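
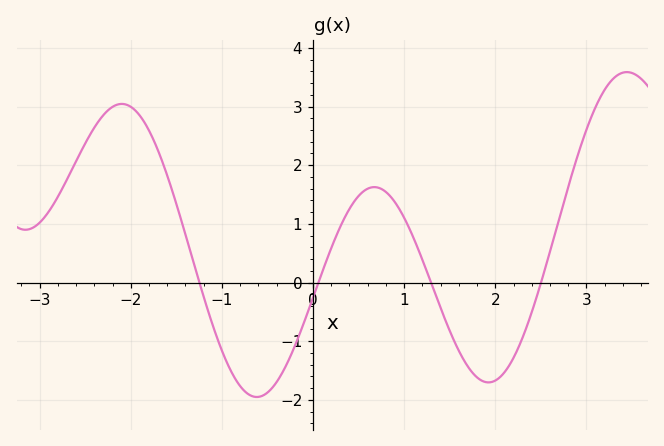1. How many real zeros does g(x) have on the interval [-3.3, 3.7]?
4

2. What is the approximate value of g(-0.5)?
-1.9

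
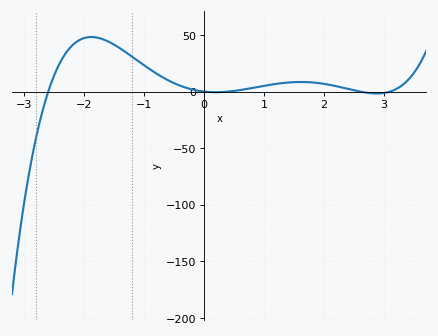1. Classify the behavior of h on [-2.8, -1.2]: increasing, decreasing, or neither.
neither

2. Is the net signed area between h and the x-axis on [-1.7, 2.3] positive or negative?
positive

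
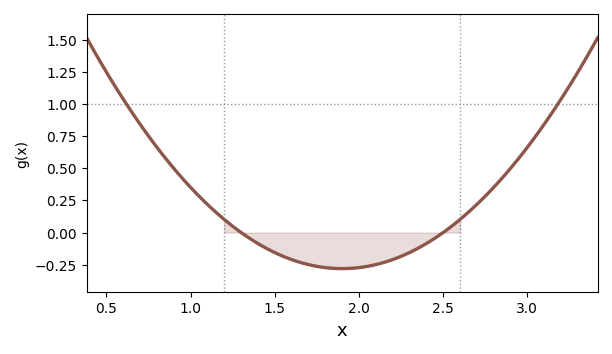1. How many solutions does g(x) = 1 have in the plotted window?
2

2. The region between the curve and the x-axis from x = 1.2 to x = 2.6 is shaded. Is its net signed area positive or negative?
negative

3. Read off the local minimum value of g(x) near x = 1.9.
-0.281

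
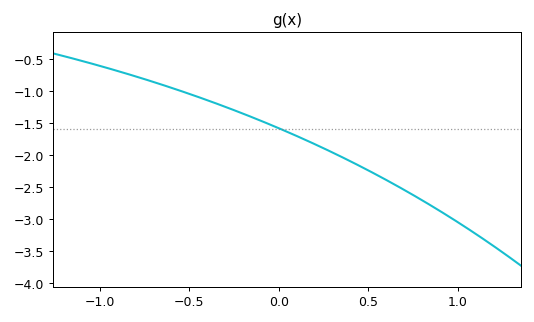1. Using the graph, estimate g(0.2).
-1.85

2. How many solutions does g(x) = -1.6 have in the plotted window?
1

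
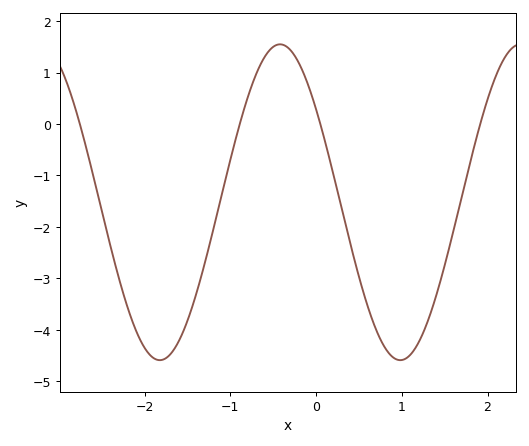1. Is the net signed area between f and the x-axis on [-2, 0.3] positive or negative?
negative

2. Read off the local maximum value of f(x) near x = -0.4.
1.5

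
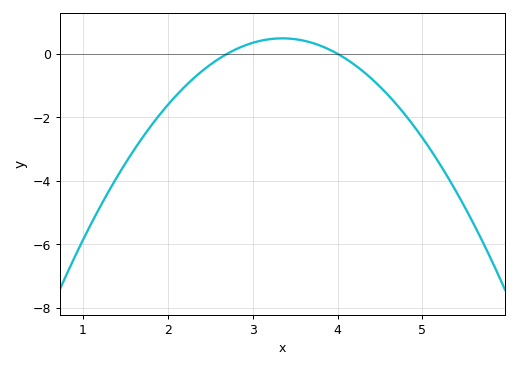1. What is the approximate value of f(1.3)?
-4.4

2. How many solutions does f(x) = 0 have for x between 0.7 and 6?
2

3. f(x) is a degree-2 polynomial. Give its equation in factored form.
y = -1.15(x - 2.7)(x - 4)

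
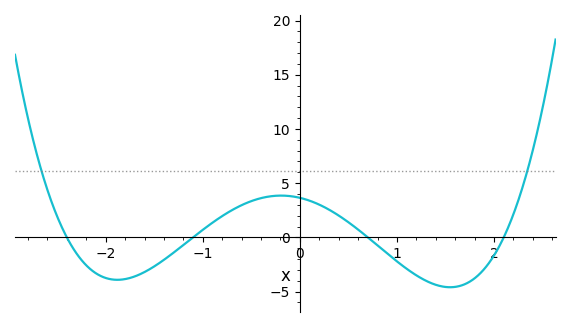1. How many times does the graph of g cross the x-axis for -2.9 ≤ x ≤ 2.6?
4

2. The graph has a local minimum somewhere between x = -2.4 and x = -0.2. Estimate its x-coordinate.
-1.88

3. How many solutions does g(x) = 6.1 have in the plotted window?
2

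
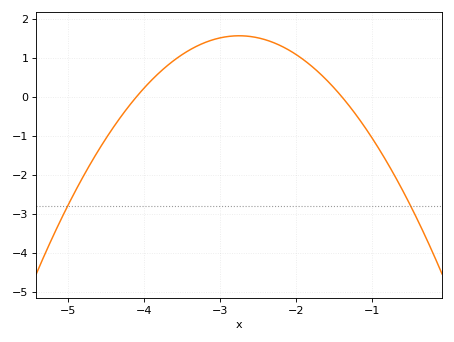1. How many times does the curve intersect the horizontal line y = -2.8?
2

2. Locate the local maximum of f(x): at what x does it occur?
-2.75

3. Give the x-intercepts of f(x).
-4.1, -1.4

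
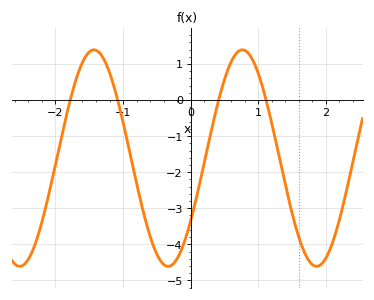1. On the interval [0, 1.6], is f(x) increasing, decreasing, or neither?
neither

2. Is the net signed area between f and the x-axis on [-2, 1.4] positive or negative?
negative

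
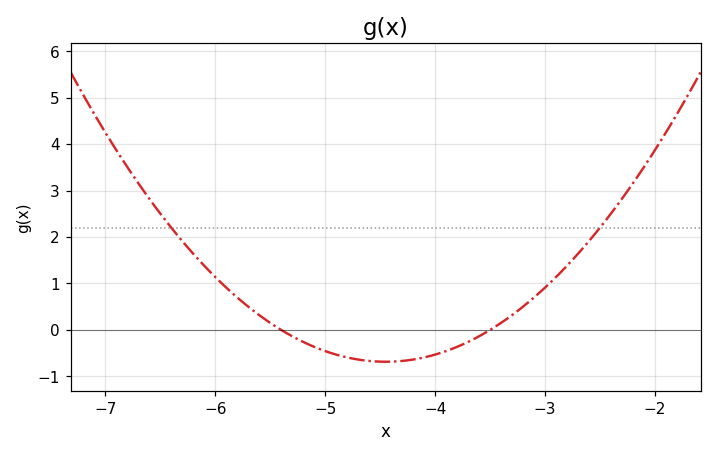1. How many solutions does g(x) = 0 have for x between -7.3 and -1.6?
2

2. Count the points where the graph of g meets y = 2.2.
2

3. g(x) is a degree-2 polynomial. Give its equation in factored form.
y = 0.76(x + 5.4)(x + 3.5)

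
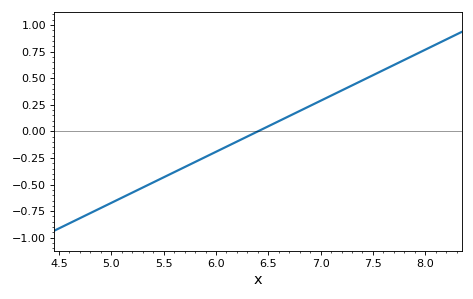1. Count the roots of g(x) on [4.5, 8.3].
1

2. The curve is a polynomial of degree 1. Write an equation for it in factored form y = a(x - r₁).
y = 0.48(x - 6.4)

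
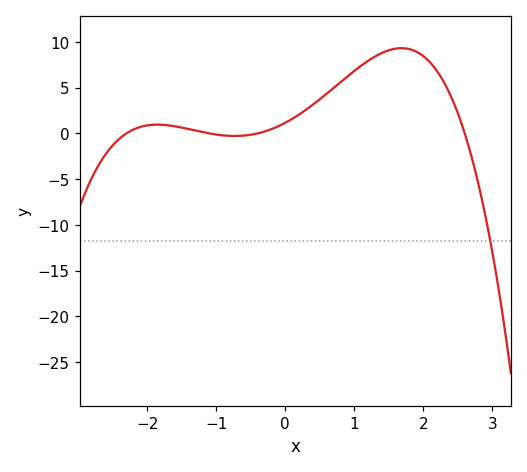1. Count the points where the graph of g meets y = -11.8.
1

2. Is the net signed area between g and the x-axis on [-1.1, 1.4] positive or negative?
positive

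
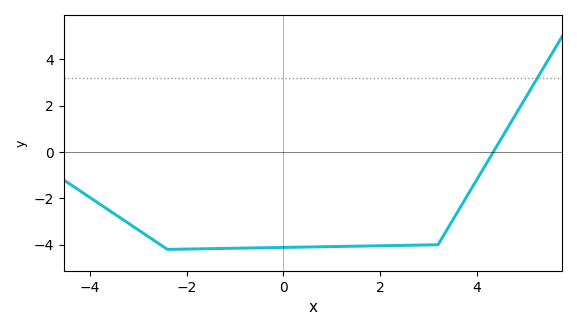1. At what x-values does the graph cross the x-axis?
4.34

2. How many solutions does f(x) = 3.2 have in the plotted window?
1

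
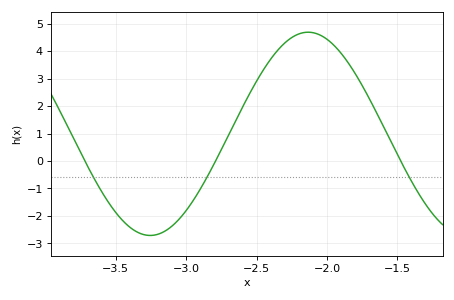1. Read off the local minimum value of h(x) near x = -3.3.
-2.71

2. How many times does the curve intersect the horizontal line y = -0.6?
3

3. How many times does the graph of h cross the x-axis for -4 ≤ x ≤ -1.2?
3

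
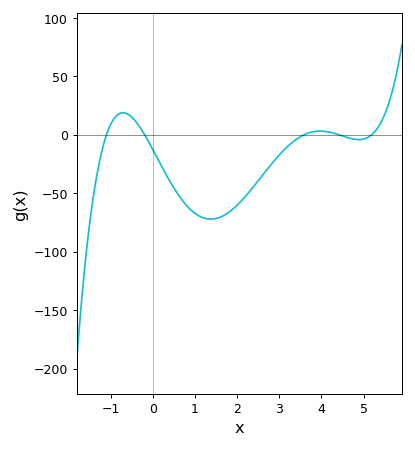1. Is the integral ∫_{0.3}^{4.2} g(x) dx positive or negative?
negative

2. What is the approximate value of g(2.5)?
-40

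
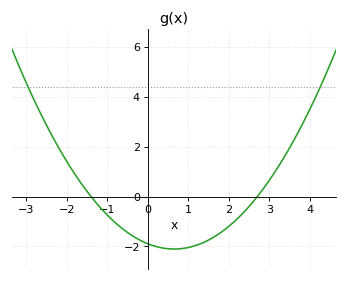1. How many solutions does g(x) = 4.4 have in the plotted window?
2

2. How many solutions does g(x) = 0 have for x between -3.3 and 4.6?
2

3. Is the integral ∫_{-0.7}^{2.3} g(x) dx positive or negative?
negative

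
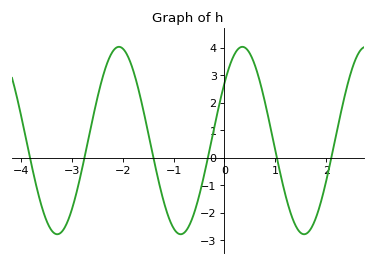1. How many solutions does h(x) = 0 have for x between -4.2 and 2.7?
6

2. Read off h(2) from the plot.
-0.8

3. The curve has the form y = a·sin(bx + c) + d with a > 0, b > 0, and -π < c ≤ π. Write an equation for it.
y = 3.41sin(2.6x + 0.66) + 0.62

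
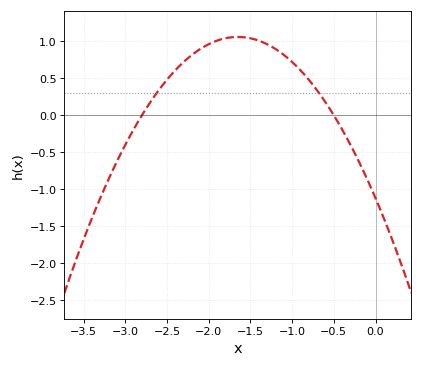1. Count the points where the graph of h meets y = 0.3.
2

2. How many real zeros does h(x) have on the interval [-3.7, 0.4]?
2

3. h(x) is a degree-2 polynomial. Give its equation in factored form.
y = -0.8(x + 2.8)(x + 0.5)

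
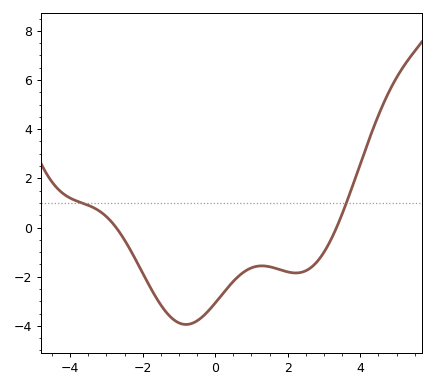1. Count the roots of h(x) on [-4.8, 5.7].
2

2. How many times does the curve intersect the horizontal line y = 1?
2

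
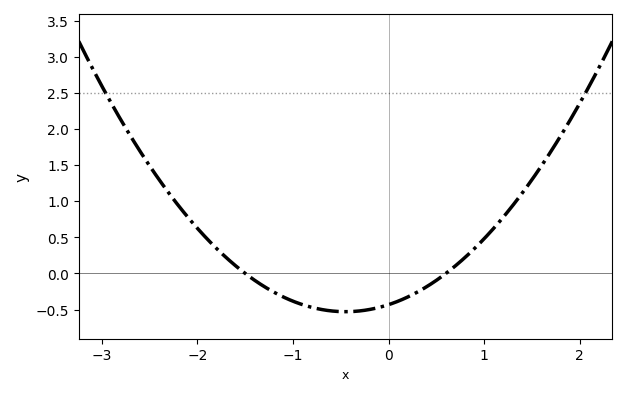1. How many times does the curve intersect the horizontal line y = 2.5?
2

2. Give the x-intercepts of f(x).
-1.5, 0.6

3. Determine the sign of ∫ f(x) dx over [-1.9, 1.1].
negative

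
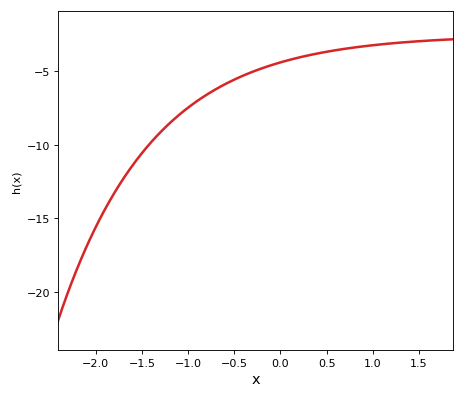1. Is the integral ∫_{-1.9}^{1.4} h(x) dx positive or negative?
negative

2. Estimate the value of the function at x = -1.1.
-8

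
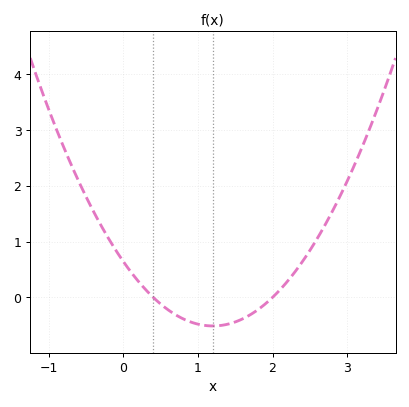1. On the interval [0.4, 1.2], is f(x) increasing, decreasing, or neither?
decreasing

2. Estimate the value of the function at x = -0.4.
1.5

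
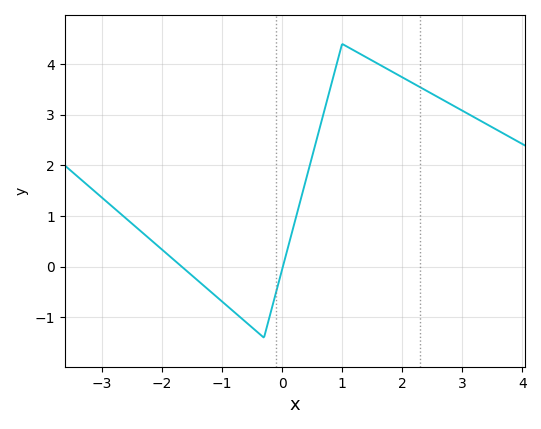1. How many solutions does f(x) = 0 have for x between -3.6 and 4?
2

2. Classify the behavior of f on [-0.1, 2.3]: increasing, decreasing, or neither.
neither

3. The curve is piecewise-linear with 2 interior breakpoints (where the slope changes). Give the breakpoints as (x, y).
(-0.3, -1.4); (1, 4.4)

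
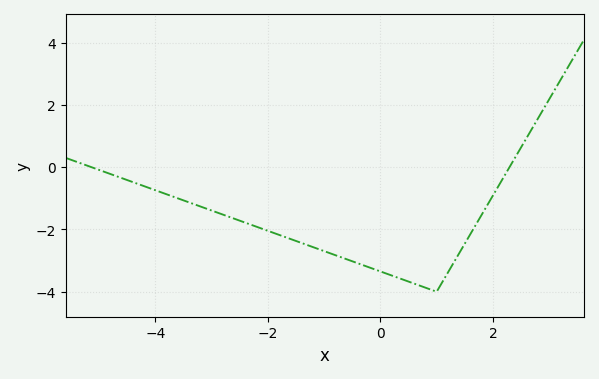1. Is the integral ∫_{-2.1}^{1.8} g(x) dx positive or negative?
negative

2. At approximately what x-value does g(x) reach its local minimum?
1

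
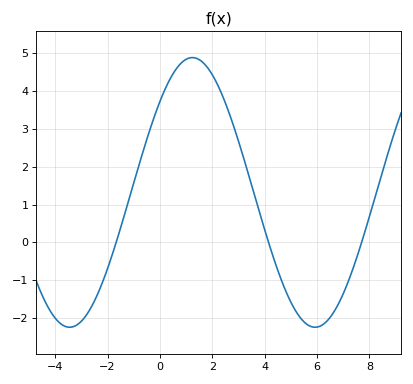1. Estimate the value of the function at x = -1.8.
-0.3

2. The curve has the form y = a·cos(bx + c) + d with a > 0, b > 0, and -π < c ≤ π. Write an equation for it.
y = 3.56cos(0.67x - 0.83) + 1.32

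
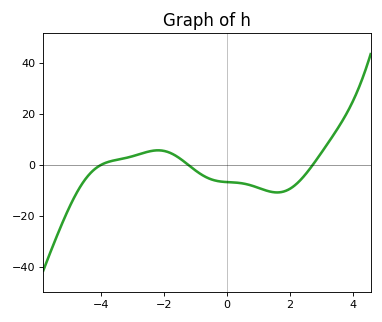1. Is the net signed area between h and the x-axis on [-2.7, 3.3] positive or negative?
negative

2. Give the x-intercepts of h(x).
-4, -1.2, 2.8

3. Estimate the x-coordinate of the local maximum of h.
-2.2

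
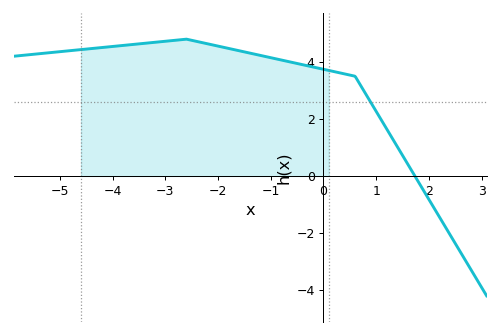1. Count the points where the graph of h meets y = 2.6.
1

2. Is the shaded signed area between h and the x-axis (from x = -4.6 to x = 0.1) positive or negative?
positive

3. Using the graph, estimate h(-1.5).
4.35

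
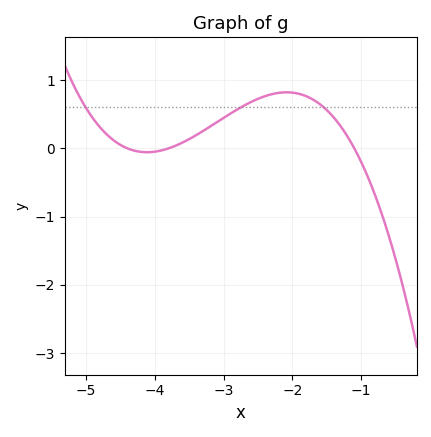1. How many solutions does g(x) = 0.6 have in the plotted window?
3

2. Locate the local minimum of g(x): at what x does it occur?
-4.11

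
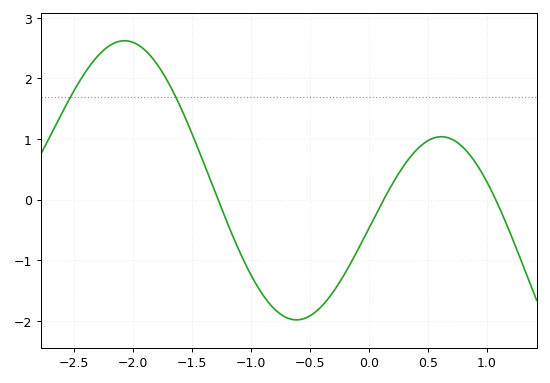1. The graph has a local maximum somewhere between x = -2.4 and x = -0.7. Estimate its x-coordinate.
-2.1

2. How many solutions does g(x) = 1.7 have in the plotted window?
2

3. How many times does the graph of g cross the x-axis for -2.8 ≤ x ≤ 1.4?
3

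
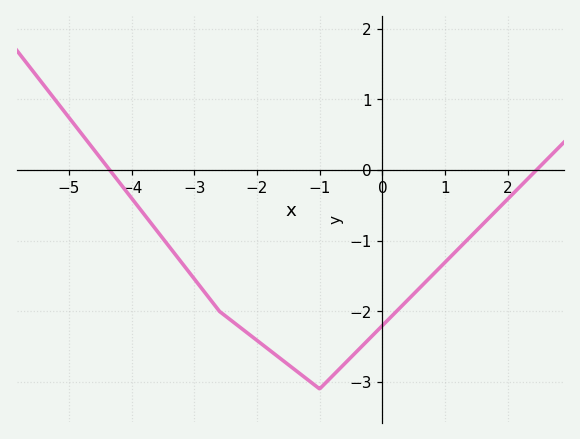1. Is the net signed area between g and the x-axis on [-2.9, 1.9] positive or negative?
negative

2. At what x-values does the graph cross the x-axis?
-4.35, 2.46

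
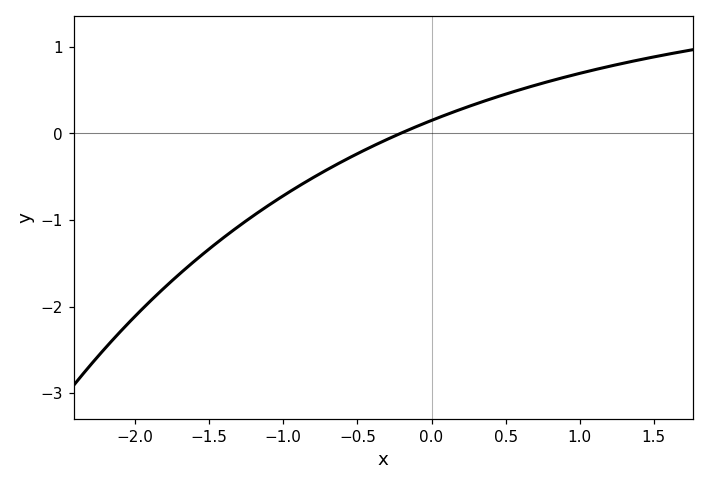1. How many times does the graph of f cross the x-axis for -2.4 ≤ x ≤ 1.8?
1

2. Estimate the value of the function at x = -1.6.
-1.5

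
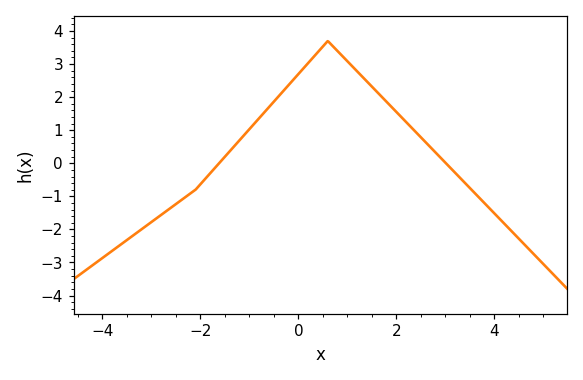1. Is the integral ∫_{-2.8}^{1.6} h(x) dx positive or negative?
positive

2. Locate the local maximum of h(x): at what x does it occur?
0.599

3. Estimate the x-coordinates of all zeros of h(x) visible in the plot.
-1.62, 3.01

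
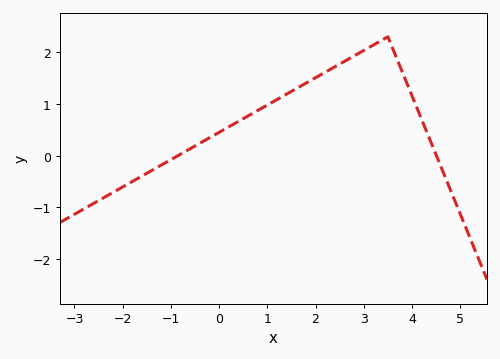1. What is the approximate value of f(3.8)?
1.6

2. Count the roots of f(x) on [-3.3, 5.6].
2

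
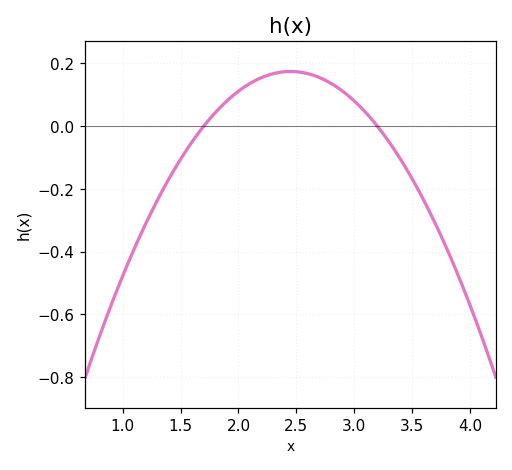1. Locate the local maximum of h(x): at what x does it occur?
2.45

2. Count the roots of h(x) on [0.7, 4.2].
2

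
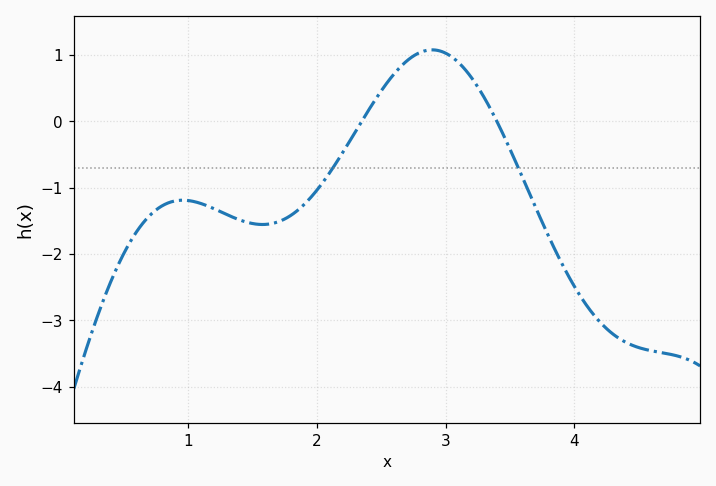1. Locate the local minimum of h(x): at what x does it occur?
1.58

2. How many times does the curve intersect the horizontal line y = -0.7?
2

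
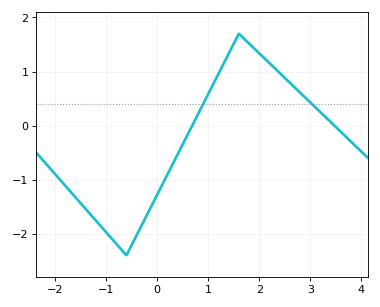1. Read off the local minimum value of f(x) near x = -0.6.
-2.4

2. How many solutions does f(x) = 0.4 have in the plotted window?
2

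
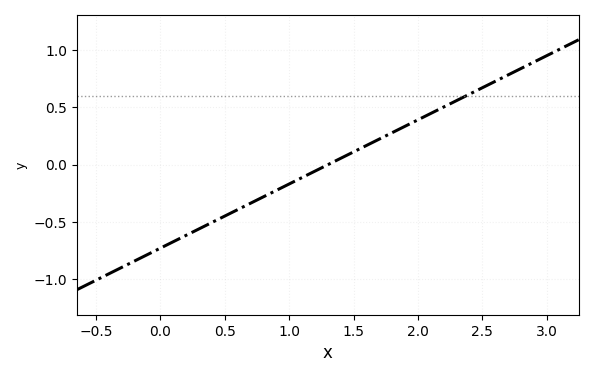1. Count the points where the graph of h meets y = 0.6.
1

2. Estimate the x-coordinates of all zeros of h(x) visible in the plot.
1.3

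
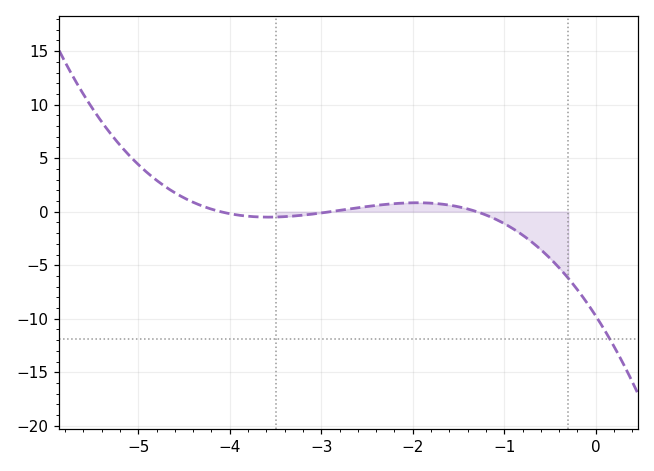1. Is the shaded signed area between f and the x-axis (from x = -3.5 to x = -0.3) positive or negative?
negative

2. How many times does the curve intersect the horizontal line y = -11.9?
1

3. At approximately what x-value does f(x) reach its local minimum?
-3.58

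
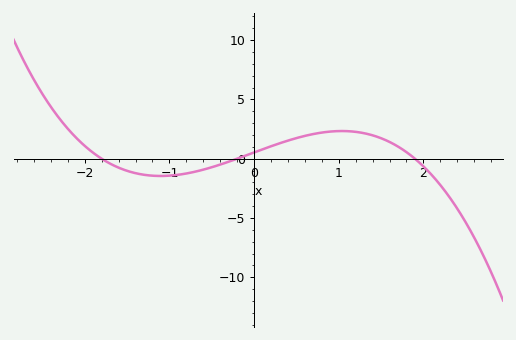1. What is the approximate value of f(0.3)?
1.5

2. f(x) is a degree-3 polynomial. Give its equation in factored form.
y = -0.77(x + 1.8)(x + 0.2)(x - 1.9)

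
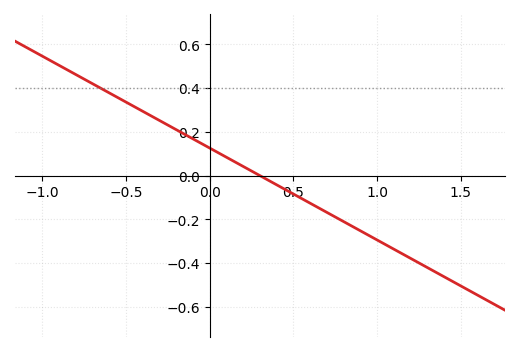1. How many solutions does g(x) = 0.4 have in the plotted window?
1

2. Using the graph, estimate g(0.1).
0.084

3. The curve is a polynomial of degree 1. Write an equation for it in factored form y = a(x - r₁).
y = -0.42(x - 0.3)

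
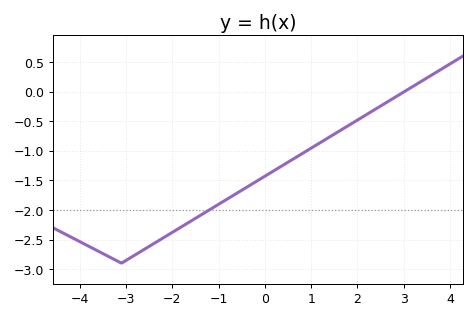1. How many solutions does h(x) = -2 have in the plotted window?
1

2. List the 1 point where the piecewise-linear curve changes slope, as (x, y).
(-3.1, -2.9)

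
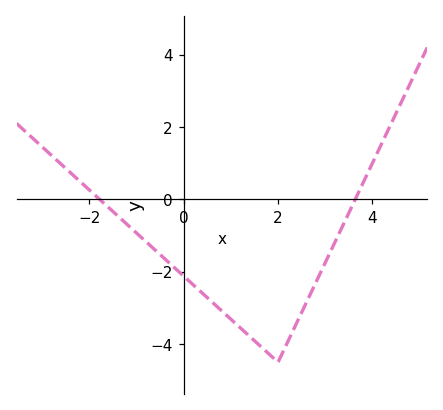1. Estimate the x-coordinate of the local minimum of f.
2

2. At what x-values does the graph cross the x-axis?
-1.78, 3.64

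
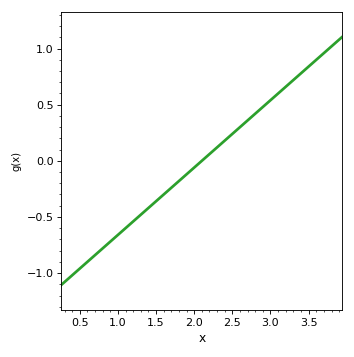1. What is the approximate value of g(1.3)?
-0.5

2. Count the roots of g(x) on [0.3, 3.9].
1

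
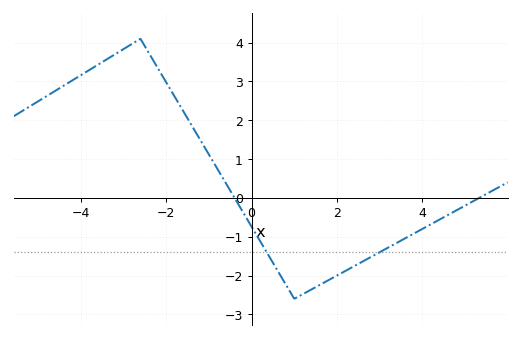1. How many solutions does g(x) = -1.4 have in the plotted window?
2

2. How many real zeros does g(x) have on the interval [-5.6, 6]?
2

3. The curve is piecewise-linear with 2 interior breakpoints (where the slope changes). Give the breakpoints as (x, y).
(-2.6, 4.1); (1, -2.6)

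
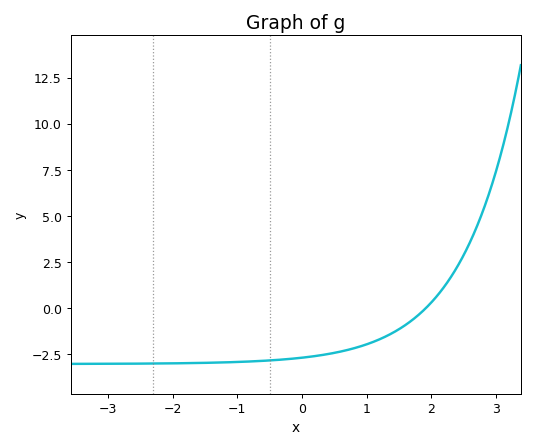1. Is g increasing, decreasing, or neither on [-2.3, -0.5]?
increasing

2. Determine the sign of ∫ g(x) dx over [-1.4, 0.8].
negative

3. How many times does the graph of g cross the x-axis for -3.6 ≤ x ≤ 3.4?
1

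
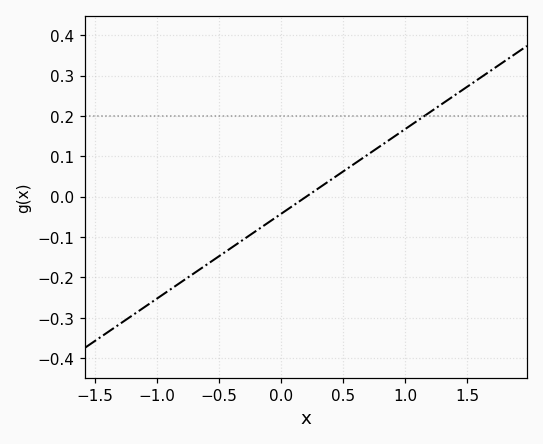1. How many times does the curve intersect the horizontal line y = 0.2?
1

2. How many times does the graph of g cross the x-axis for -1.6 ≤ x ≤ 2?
1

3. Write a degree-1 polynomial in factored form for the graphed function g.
y = 0.21(x - 0.2)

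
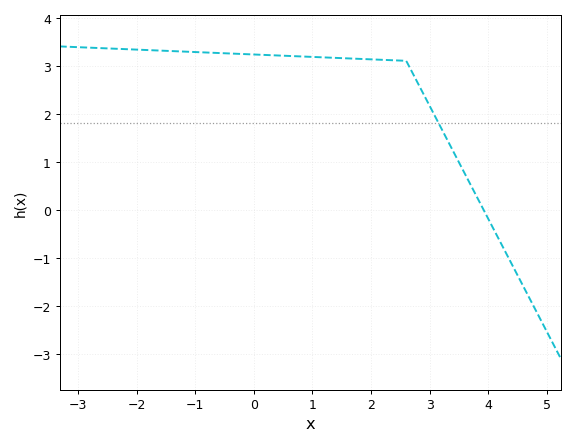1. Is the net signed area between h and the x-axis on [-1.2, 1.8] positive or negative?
positive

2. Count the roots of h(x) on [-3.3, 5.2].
1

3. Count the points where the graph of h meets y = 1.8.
1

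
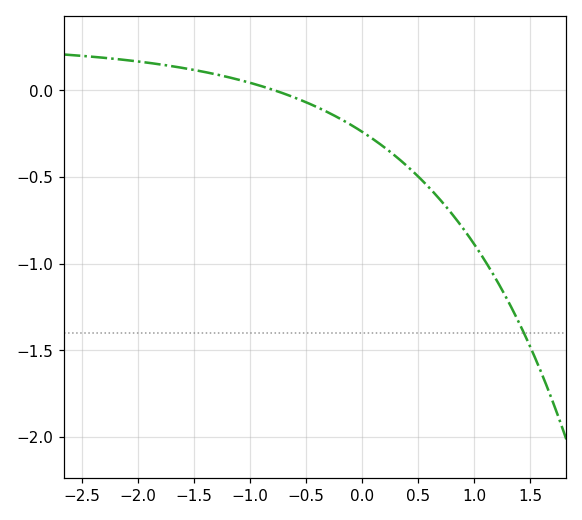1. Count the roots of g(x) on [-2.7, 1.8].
1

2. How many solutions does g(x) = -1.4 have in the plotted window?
1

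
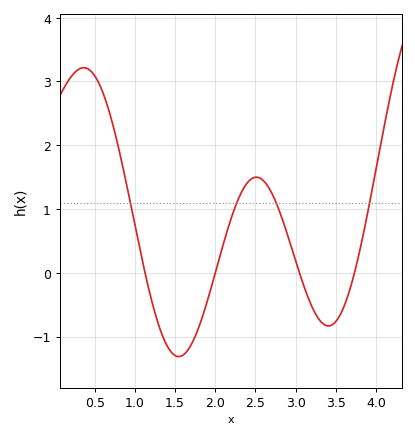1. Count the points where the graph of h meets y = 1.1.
4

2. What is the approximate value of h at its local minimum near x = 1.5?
-1.3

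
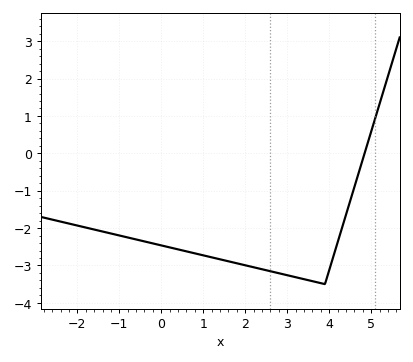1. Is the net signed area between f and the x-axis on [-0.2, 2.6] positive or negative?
negative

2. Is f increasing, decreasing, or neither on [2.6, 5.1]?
neither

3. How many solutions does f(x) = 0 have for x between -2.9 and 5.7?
1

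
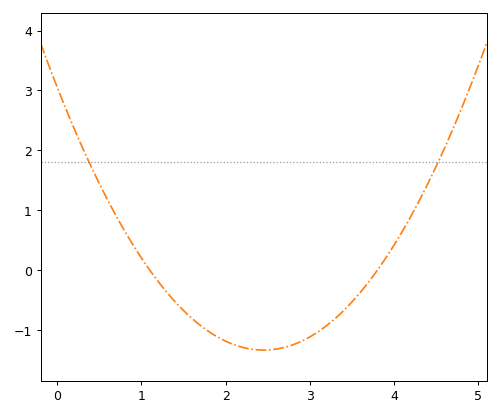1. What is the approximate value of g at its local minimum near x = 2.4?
-1.3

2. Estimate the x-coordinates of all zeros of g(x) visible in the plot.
1.1, 3.8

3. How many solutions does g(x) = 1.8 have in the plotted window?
2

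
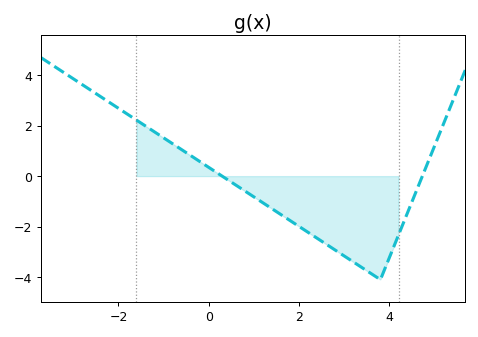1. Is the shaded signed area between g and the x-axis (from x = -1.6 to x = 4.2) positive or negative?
negative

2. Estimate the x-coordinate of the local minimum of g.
3.8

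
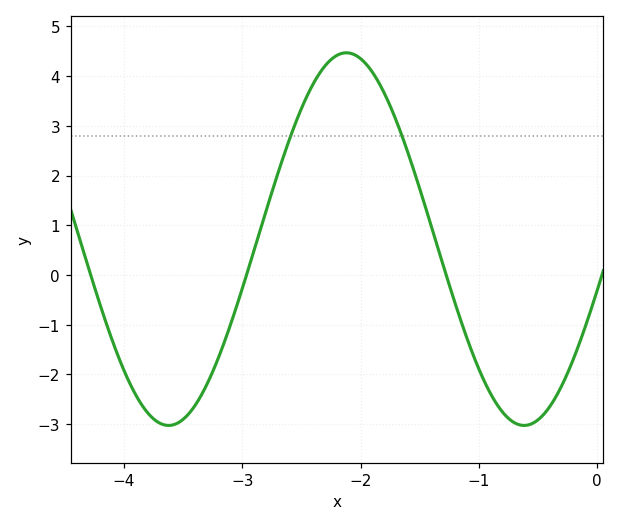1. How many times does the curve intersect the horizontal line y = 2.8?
2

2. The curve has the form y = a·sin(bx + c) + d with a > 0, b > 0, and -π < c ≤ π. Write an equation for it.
y = 3.75sin(2.1x - 0.28) + 0.72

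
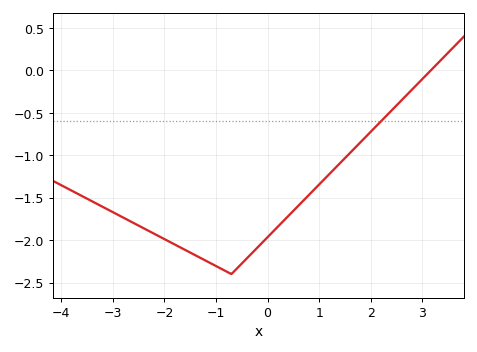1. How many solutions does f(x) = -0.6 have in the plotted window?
1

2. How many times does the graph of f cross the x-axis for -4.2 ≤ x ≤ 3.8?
1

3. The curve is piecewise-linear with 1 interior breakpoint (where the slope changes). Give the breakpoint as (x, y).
(-0.7, -2.4)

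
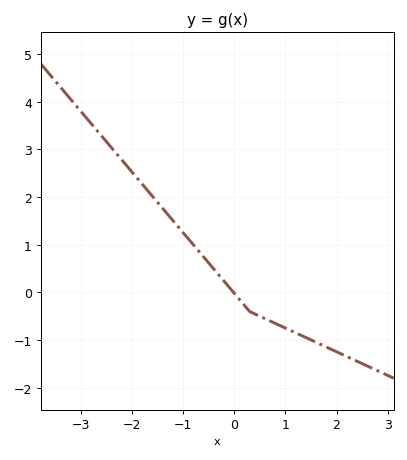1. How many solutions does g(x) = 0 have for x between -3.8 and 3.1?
1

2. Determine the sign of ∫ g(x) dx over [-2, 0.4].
positive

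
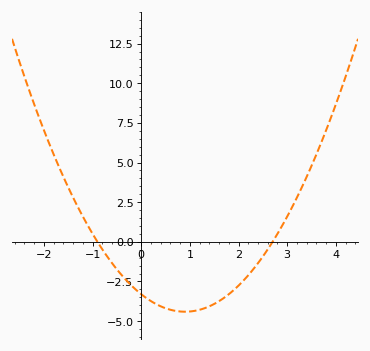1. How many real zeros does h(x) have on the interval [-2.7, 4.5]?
2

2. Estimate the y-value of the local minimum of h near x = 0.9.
-4.4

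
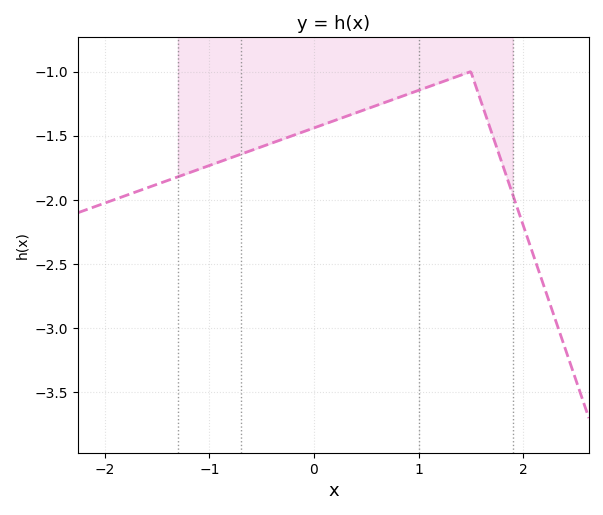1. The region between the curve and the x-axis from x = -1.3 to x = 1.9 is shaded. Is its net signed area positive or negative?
negative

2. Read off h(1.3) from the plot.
-1.05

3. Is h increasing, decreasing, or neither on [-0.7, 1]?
increasing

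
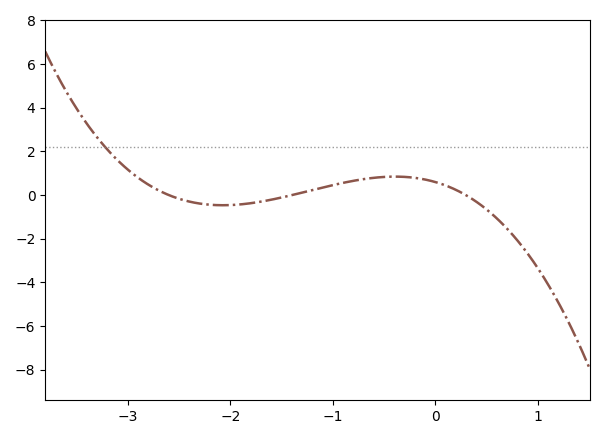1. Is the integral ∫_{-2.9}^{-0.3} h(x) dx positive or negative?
positive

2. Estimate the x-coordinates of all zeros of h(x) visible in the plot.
-2.6, -1.4, 0.3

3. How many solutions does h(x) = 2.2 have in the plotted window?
1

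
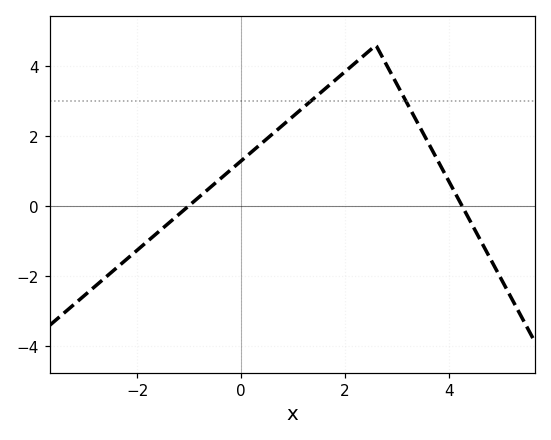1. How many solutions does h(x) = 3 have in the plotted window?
2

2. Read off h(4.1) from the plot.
0.452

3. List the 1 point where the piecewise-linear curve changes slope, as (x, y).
(2.6, 4.6)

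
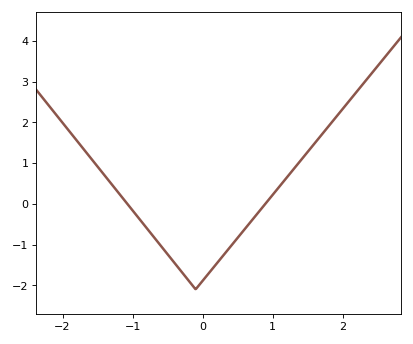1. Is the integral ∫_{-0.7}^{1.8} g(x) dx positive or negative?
negative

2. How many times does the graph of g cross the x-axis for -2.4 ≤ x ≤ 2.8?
2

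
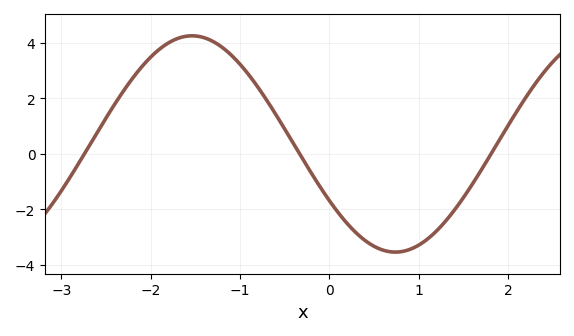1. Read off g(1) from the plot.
-3.2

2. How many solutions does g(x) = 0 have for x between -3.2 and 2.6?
3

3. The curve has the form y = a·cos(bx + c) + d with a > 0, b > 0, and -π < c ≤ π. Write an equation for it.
y = 3.9cos(1.4x + 2.1) + 0.36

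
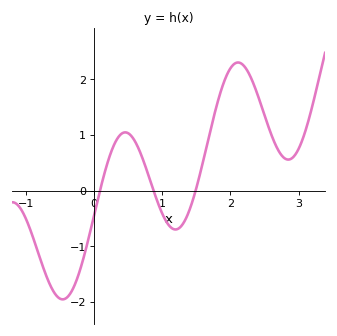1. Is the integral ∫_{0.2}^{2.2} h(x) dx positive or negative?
positive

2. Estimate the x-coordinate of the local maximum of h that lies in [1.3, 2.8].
2.11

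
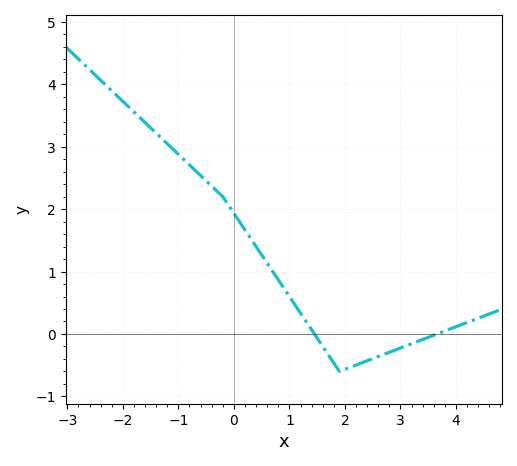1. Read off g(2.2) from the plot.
-0.498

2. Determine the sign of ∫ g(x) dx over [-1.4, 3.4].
positive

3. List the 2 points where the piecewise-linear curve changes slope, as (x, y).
(-0.2, 2.2); (1.9, -0.6)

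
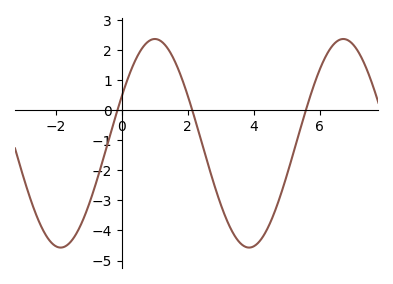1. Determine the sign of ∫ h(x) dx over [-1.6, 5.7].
negative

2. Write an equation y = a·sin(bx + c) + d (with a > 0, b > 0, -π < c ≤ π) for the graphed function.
y = 3.47sin(1.1x + 0.462) - 1.1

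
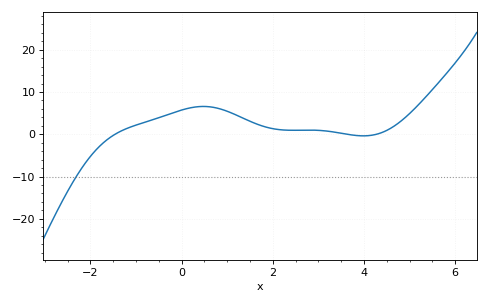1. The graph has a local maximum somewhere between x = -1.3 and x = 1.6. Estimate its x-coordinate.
0.48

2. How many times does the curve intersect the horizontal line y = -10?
1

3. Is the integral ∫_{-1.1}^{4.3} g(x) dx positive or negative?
positive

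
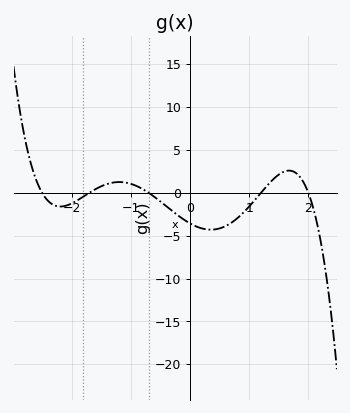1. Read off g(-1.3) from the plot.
1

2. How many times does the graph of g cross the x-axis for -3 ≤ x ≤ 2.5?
5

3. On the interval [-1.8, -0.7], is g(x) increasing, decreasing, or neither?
neither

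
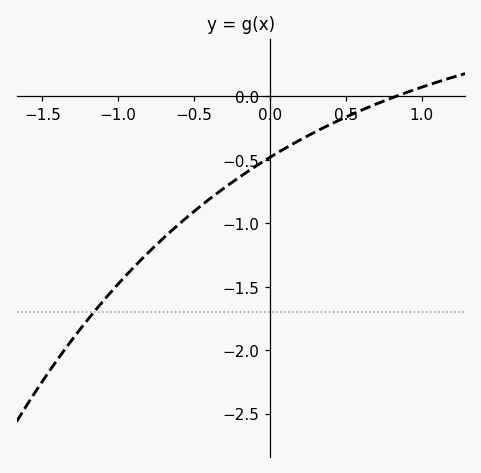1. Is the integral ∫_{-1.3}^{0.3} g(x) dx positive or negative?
negative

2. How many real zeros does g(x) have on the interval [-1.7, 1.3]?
1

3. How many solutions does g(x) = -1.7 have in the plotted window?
1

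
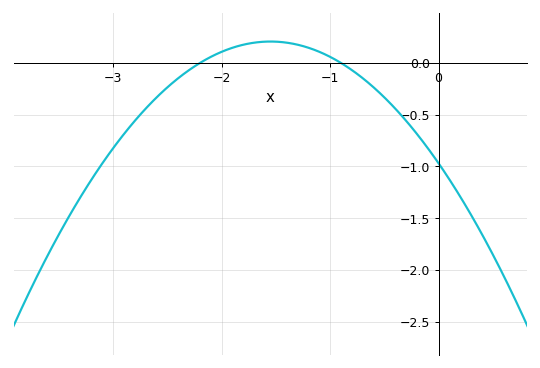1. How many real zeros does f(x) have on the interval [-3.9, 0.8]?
2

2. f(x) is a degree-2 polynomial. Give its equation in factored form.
y = -0.49(x + 2.2)(x + 0.9)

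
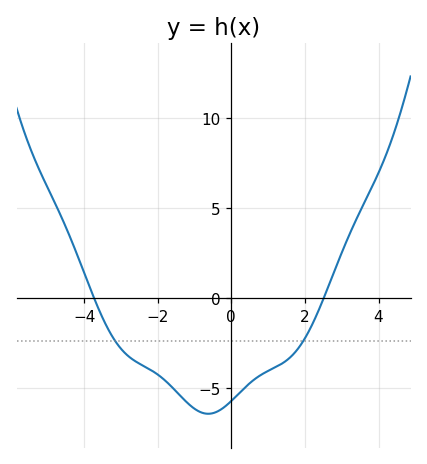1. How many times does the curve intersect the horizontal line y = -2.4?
2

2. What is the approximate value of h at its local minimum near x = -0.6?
-6.5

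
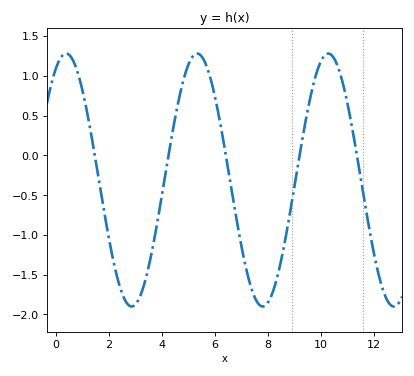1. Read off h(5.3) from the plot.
1.3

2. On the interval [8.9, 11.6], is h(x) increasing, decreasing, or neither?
neither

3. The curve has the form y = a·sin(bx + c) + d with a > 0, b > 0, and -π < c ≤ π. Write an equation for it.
y = 1.59sin(1.3x + 1.1) - 0.31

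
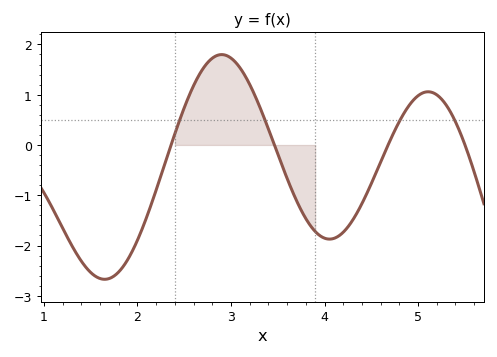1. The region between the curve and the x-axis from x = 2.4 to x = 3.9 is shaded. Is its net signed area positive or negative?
positive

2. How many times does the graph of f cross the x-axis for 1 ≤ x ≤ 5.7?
4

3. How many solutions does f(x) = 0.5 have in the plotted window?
4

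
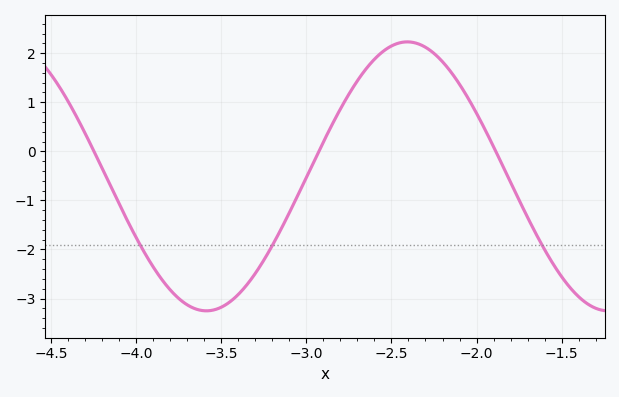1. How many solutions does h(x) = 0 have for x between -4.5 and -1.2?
3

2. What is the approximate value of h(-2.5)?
2.1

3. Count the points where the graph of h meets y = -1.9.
3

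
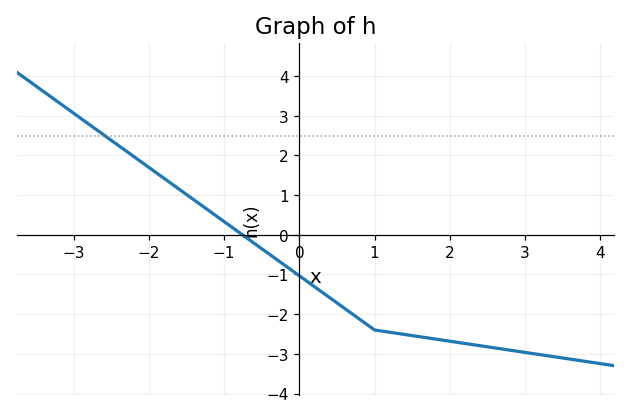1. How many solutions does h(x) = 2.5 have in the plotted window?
1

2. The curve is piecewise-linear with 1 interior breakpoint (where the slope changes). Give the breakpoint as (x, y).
(1, -2.4)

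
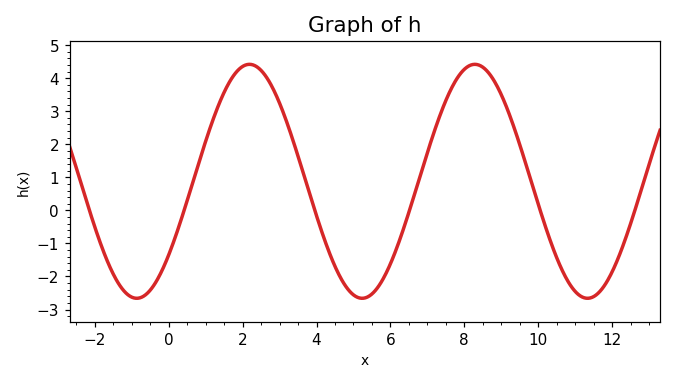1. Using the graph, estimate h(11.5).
-2.6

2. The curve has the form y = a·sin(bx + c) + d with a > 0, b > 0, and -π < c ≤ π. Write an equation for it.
y = 3.54sin(1x - 0.68) + 0.88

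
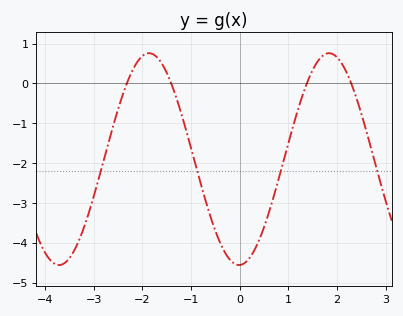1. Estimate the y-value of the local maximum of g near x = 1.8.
0.8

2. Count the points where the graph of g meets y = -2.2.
4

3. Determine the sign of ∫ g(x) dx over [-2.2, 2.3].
negative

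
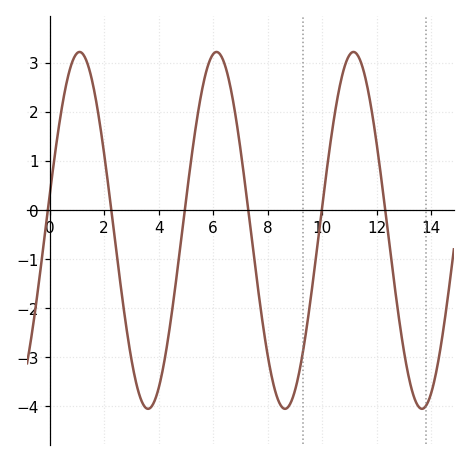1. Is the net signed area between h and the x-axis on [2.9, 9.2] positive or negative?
negative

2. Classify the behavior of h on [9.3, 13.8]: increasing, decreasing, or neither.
neither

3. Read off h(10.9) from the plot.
3.1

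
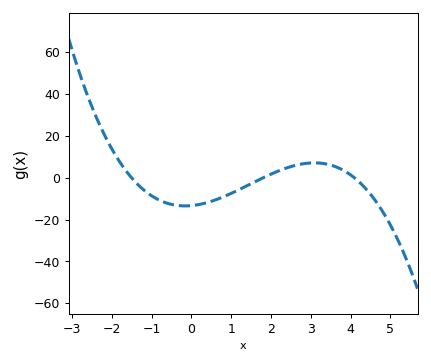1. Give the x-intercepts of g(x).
-1.5, 1.8, 4.1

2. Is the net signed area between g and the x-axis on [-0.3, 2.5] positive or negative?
negative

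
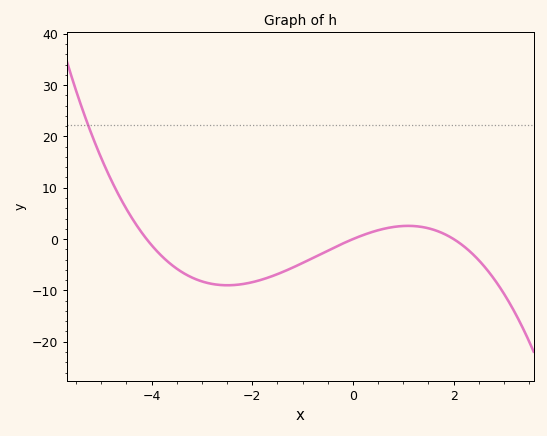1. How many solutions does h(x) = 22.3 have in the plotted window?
1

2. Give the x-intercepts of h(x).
-4, 0, 2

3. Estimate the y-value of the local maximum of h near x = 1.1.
3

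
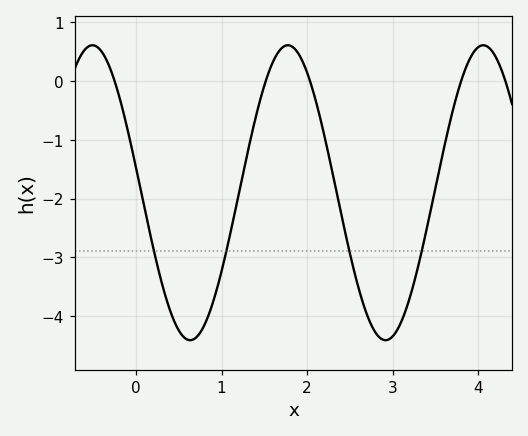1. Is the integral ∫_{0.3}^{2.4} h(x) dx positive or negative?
negative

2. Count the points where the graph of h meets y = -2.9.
4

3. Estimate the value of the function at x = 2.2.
-0.913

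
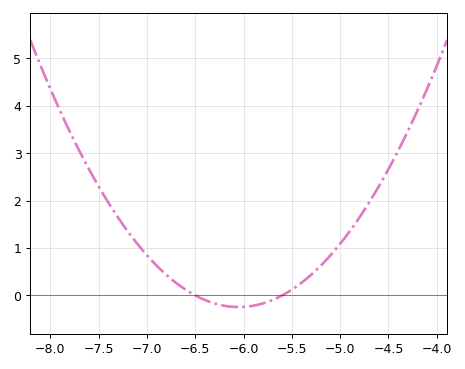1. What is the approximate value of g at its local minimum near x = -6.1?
-0.245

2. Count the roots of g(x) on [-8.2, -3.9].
2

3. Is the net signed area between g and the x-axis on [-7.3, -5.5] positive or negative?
positive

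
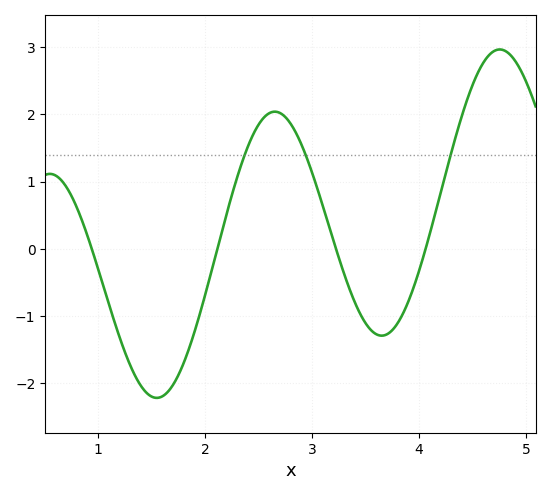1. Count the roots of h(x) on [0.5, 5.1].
4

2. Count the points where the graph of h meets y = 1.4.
3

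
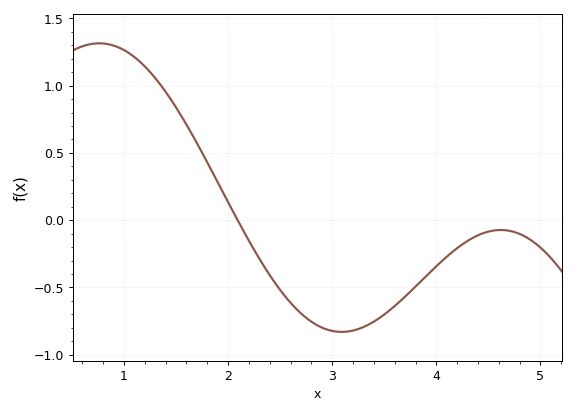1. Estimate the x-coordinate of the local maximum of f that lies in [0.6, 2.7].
0.765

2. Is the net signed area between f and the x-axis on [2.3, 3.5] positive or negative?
negative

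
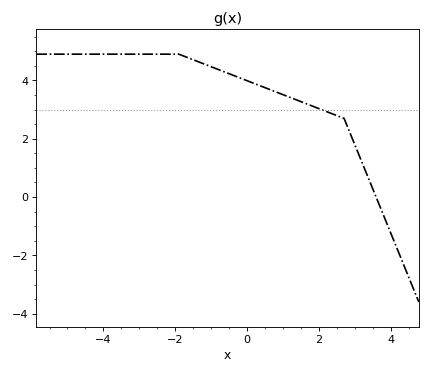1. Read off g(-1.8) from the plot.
4.85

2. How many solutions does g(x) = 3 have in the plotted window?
1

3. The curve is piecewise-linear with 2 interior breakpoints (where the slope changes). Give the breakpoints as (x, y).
(-1.9, 4.9); (2.7, 2.7)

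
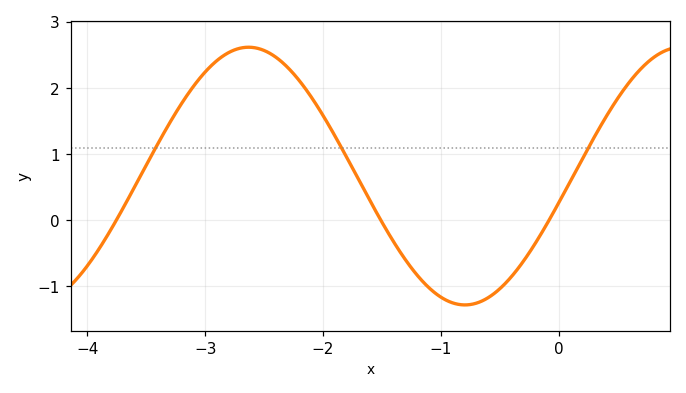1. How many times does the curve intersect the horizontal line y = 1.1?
3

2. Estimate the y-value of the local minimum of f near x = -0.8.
-1.28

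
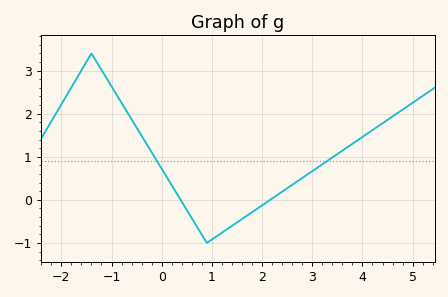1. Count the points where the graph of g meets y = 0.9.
2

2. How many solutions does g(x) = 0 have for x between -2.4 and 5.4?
2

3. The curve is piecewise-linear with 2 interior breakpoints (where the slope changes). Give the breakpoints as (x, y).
(-1.4, 3.4); (0.9, -1)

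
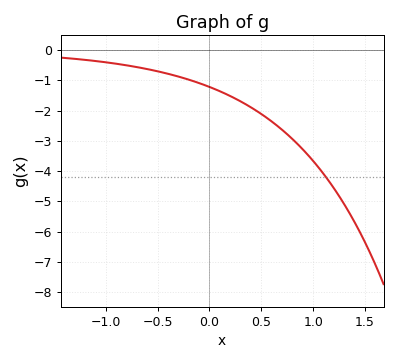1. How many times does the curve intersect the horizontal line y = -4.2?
1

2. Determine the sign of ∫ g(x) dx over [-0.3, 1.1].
negative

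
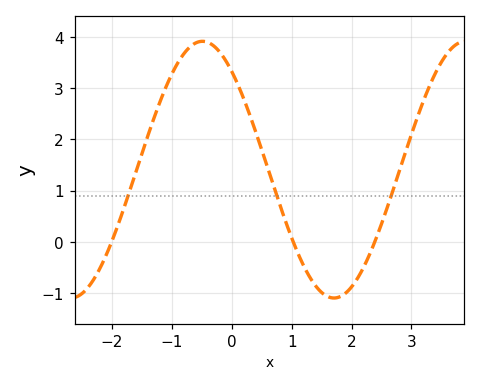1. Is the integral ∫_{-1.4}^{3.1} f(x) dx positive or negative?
positive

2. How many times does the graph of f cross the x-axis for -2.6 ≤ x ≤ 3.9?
3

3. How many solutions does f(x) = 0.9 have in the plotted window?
3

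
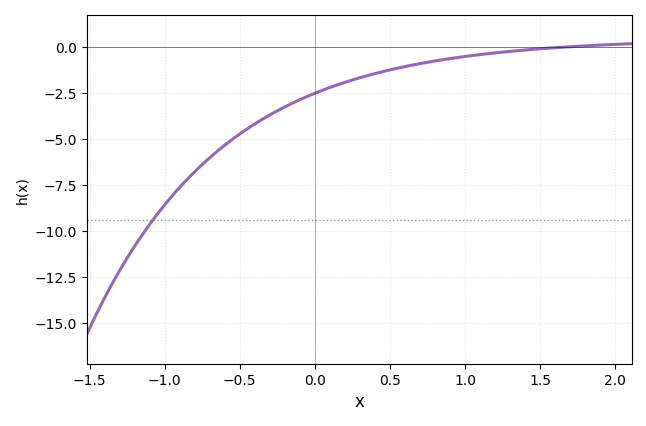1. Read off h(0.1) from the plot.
-2.21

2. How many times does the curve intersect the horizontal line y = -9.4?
1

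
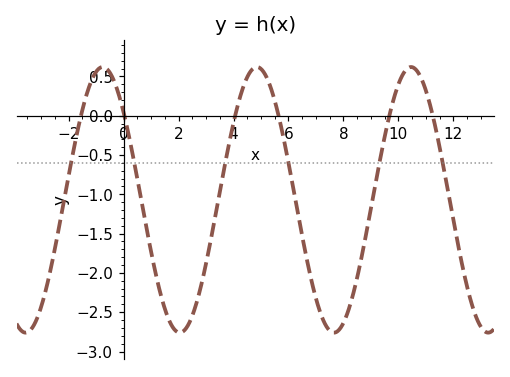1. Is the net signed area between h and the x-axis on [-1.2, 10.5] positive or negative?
negative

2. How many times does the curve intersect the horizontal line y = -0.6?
6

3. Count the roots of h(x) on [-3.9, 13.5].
6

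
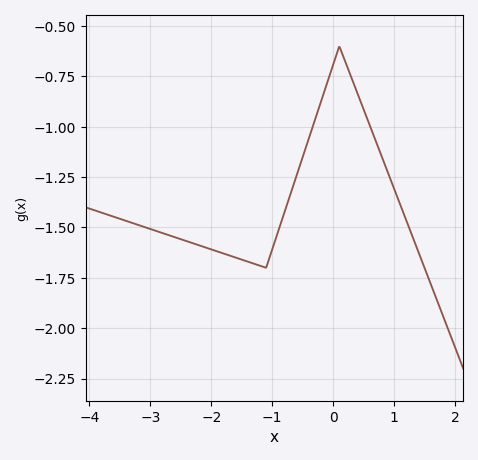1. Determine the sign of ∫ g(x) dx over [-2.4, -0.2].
negative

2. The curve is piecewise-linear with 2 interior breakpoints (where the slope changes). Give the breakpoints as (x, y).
(-1.1, -1.7); (0.1, -0.6)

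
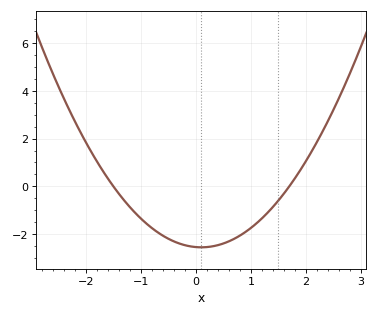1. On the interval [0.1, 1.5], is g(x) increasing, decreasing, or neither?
increasing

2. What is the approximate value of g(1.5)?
-0.6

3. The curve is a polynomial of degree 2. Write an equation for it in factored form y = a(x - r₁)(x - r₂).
y = 1(x + 1.5)(x - 1.7)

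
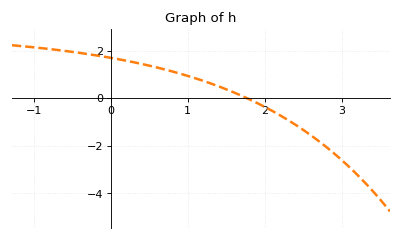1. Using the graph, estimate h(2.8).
-2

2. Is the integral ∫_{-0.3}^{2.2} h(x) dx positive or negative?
positive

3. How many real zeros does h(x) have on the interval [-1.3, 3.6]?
1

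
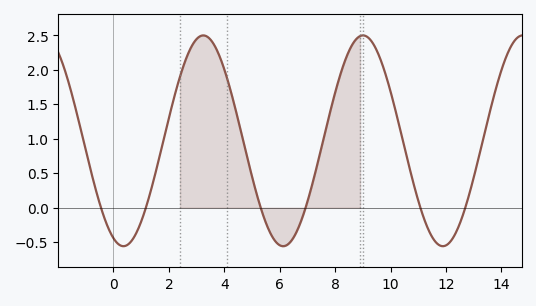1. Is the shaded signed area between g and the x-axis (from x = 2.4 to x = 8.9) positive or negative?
positive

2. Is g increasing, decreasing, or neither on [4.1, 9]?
neither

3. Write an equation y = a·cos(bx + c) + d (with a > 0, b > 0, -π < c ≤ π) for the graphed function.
y = 1.53cos(1.09x + 2.75) + 0.97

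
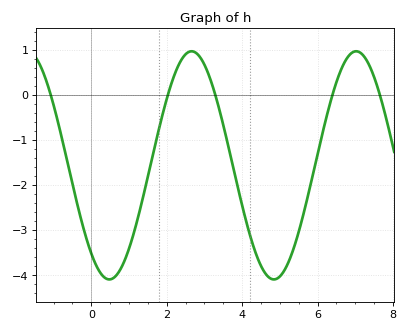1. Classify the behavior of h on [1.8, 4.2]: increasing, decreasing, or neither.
neither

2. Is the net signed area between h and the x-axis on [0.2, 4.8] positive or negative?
negative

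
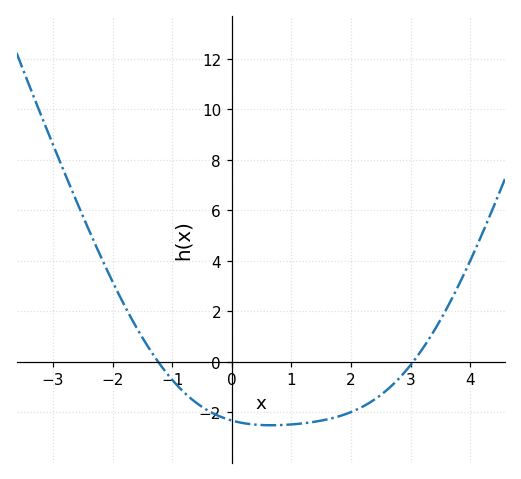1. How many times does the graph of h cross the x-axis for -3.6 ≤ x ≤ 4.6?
2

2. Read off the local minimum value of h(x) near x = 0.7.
-2.6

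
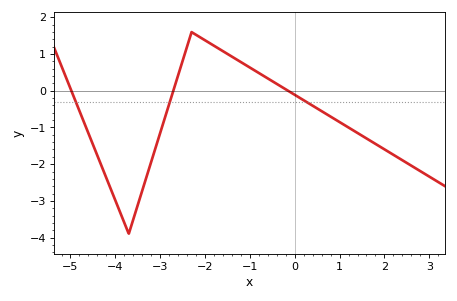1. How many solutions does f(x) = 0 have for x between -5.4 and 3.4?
3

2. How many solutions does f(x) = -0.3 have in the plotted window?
3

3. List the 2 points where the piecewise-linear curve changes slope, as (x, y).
(-3.7, -3.9); (-2.3, 1.6)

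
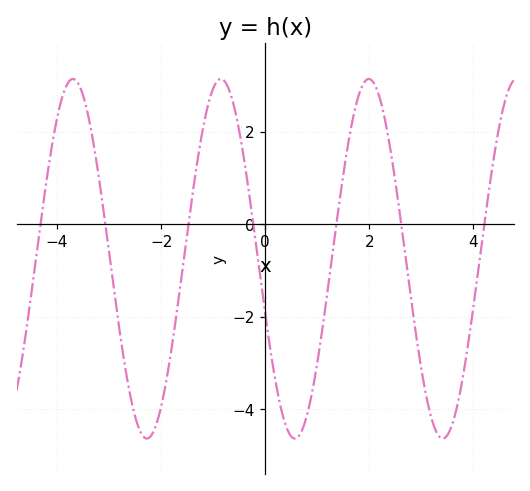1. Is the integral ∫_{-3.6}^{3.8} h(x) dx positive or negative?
negative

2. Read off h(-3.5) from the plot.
2.8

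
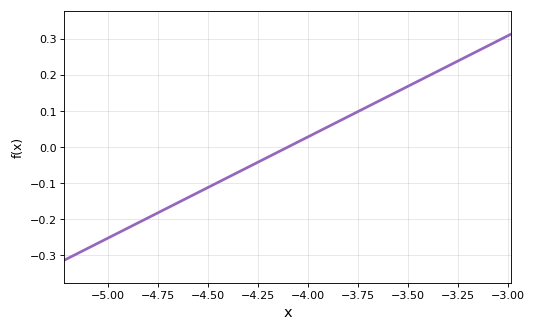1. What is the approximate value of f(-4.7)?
-0.168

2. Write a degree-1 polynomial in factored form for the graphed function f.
y = 0.28(x + 4.1)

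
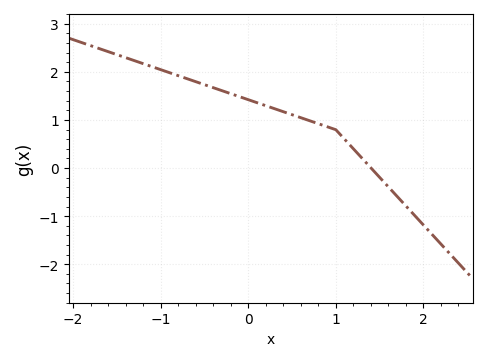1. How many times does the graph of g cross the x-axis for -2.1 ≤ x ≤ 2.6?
1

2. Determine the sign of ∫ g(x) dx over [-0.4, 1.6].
positive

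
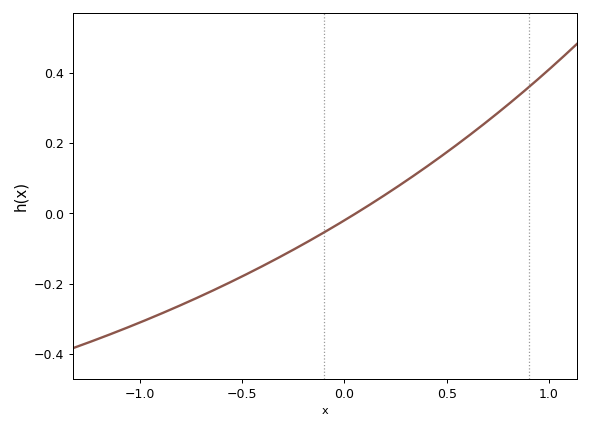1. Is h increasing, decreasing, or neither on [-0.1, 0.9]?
increasing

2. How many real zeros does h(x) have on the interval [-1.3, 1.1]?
1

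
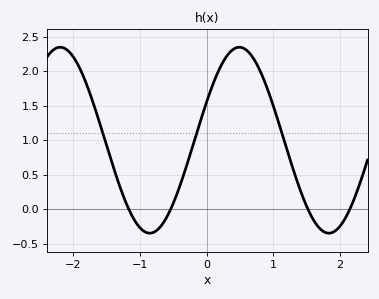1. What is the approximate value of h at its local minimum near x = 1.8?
-0.35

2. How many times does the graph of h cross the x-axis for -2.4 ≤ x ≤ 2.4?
4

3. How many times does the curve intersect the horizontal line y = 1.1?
3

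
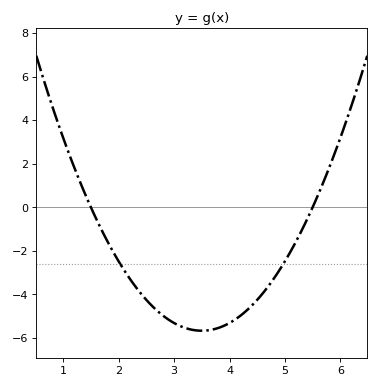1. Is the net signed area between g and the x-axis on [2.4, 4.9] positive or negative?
negative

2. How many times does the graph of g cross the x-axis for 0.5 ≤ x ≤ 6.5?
2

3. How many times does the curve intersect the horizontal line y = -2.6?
2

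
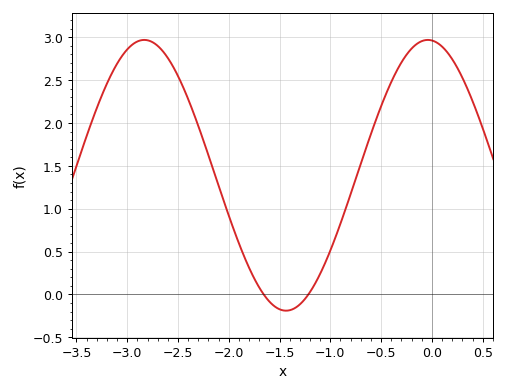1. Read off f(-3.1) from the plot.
2.69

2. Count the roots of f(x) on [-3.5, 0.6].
2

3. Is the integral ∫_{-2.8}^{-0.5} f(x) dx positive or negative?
positive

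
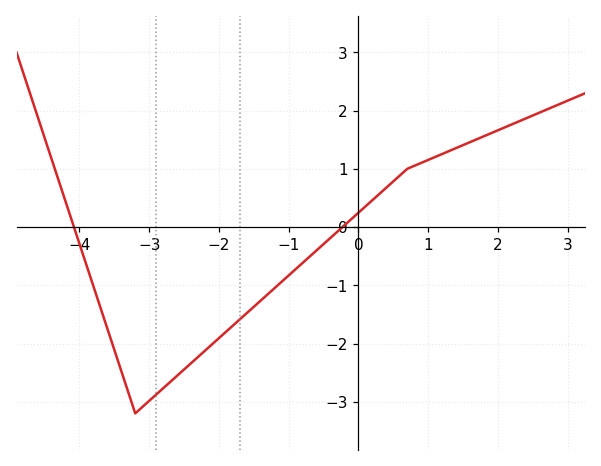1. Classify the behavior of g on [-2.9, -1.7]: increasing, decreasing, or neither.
increasing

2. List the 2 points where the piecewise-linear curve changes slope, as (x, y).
(-3.2, -3.2); (0.7, 1)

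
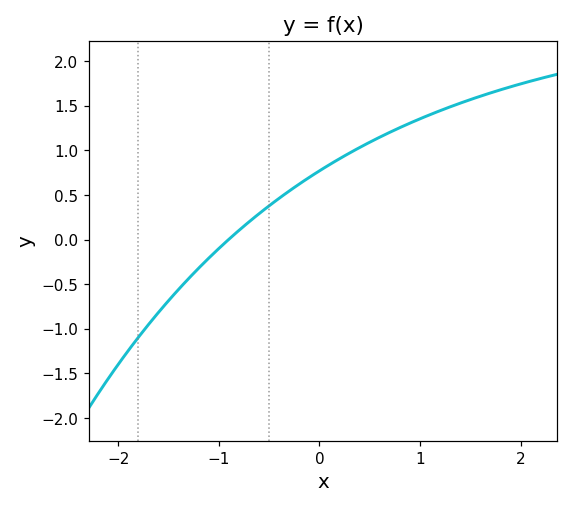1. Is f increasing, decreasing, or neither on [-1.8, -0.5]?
increasing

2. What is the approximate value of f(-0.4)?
0.463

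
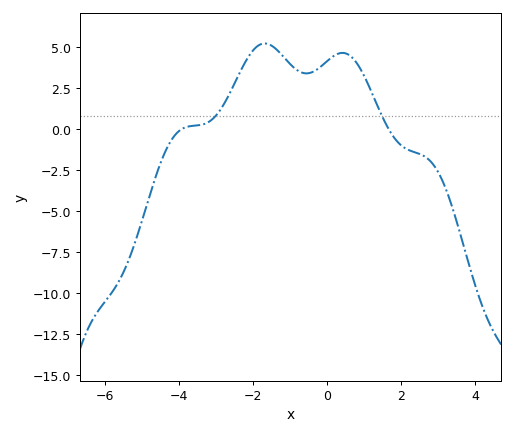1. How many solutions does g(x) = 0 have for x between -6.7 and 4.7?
2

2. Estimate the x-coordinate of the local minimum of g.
-0.565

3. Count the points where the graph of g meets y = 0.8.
2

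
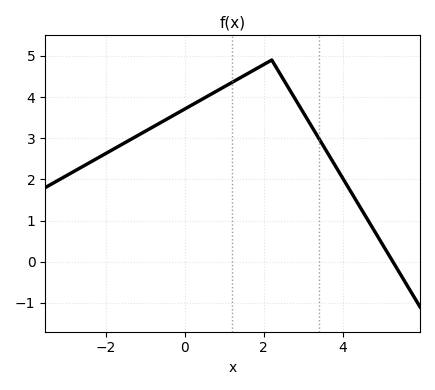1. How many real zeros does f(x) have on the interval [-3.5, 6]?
1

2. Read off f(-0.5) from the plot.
3.4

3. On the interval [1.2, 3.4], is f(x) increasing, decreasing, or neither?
neither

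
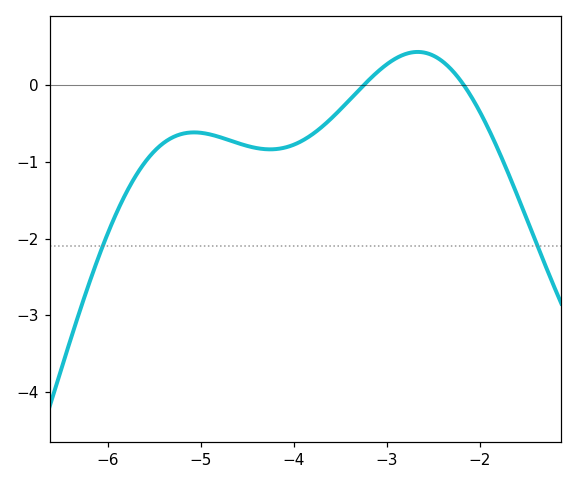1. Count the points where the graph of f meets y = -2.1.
2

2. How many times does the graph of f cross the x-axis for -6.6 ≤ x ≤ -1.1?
2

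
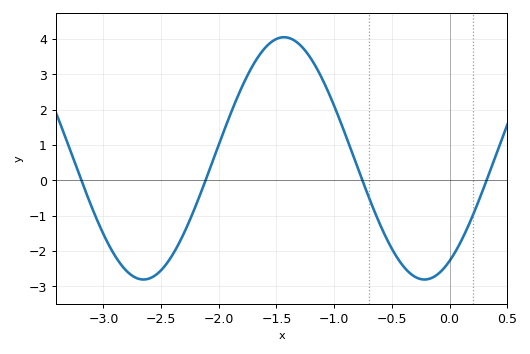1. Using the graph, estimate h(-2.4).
-2.11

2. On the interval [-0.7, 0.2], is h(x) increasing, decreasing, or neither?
neither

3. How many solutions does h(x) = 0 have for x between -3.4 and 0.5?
4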